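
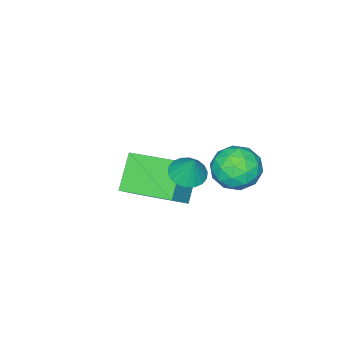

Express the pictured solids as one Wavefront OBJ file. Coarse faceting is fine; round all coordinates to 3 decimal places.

v 3.121 2.442 0.978
v 3.648 2.019 1.059
v 3.299 2.858 2.002
v 3.777 2.264 0.937
v 3.775 2.545 0.823
v 3.644 2.805 0.739
v 3.41 2.993 0.704
v 3.118 3.072 0.722
v 2.827 3.026 0.791
v 2.595 2.864 0.897
v 2.466 2.619 1.019
v 2.467 2.338 1.133
v 2.598 2.078 1.216
v 2.833 1.89 1.252
v 3.124 1.812 1.234
v 3.415 1.858 1.165
v 1.146 -1.641 -3.886
v 0.062 -2.076 -2.68
v 0.625 0.417 -3.613
v -0.459 -0.019 -2.406
v 2.239 -1.501 -2.854
v 1.155 -1.937 -1.647
v 1.718 0.556 -2.58
v 0.634 0.121 -1.374
v -0.064 2.564 -1.865
v 0.796 2.493 -1.362
v -0.796 1.667 -0.738
v 0.064 1.596 -0.235
v -0.412 2.472 -0.289
v 0.04 3.027 -0.986
v -0.04 1.133 -1.114
v 0.412 1.688 -1.811
v 0.811 1.609 -0.899
v 0.581 2.437 -0.389
v -0.581 1.723 -1.711
v -0.811 2.551 -1.201
v 0.43 2.608 -1.713
v -0.43 1.552 -0.387
v -0.71 2.068 -0.419
v -0.204 2.026 -0.124
v -0.014 2.921 -1.491
v 0.492 2.88 -1.196
v -0.218 2.867 -0.565
v -0.492 1.28 -0.904
v 0.014 1.239 -0.609
v 0.204 2.134 -1.976
v 0.71 2.092 -1.681
v 0.218 1.293 -1.535
v 0.945 2.046 -1.145
v 0.514 1.519 -0.482
v 0.453 1.247 -0.999
v 0.719 1.573 -1.408
v 0.81 2.533 -0.845
v 0.379 2.005 -0.182
v 0.1 2.52 -0.214
v 0.365 2.846 -0.624
v 0.818 2.013 -0.572
v -0.379 2.155 -1.918
v -0.81 1.627 -1.255
v -0.365 1.314 -1.476
v -0.1 1.64 -1.886
v -0.514 2.641 -1.618
v -0.945 2.114 -0.955
v -0.719 2.587 -0.692
v -0.453 2.913 -1.101
v -0.818 2.147 -1.528
f 2 1 4
f 2 4 3
f 4 1 5
f 4 5 3
f 5 1 6
f 5 6 3
f 6 1 7
f 6 7 3
f 7 1 8
f 7 8 3
f 8 1 9
f 8 9 3
f 9 1 10
f 9 10 3
f 10 1 11
f 10 11 3
f 11 1 12
f 11 12 3
f 12 1 13
f 12 13 3
f 13 1 14
f 13 14 3
f 14 1 15
f 14 15 3
f 15 1 16
f 15 16 3
f 16 1 2
f 16 2 3
f 18 20 17
f 21 18 17
f 17 20 19
f 19 21 17
f 18 24 20
f 22 18 21
f 22 24 18
f 20 24 19
f 23 21 19
f 19 24 23
f 23 22 21
f 24 22 23
f 25 62 41
f 62 36 65
f 41 65 30
f 62 65 41
f 25 41 37
f 41 30 42
f 37 42 26
f 41 42 37
f 25 37 46
f 37 26 47
f 46 47 32
f 37 47 46
f 25 46 58
f 46 32 61
f 58 61 35
f 46 61 58
f 25 58 62
f 58 35 66
f 62 66 36
f 58 66 62
f 26 42 53
f 42 30 56
f 53 56 34
f 42 56 53
f 30 65 43
f 65 36 64
f 43 64 29
f 65 64 43
f 36 66 63
f 66 35 59
f 63 59 27
f 66 59 63
f 35 61 60
f 61 32 48
f 60 48 31
f 61 48 60
f 32 47 52
f 47 26 49
f 52 49 33
f 47 49 52
f 28 54 40
f 54 34 55
f 40 55 29
f 54 55 40
f 28 40 38
f 40 29 39
f 38 39 27
f 40 39 38
f 28 38 45
f 38 27 44
f 45 44 31
f 38 44 45
f 28 45 50
f 45 31 51
f 50 51 33
f 45 51 50
f 28 50 54
f 50 33 57
f 54 57 34
f 50 57 54
f 29 55 43
f 55 34 56
f 43 56 30
f 55 56 43
f 27 39 63
f 39 29 64
f 63 64 36
f 39 64 63
f 31 44 60
f 44 27 59
f 60 59 35
f 44 59 60
f 33 51 52
f 51 31 48
f 52 48 32
f 51 48 52
f 34 57 53
f 57 33 49
f 53 49 26
f 57 49 53



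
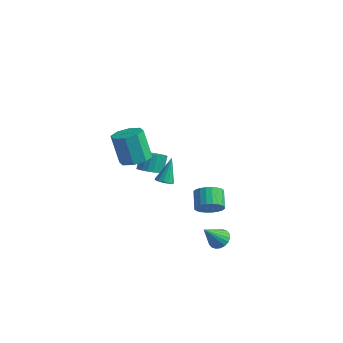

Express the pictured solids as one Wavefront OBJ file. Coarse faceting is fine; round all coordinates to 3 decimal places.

v 2.258 1.272 -2.563
v 2.94 1.735 -2.4
v 2.284 2.49 -1.794
v 1.602 2.028 -1.957
v 2.837 1.87 -2.68
v 2.18 2.625 -2.075
v 2.646 1.914 -2.943
v 1.989 2.669 -2.337
v 2.395 1.86 -3.147
v 1.738 2.615 -2.542
v 2.124 1.717 -3.263
v 1.467 2.472 -2.657
v 1.873 1.506 -3.272
v 1.216 2.261 -2.666
v 1.681 1.259 -3.173
v 1.024 2.015 -2.567
v 1.577 1.015 -2.981
v 0.92 1.77 -2.375
v 1.576 0.81 -2.726
v 0.92 1.565 -2.12
v 1.68 0.675 -2.445
v 1.023 1.43 -1.84
v 1.871 0.631 -2.183
v 1.214 1.386 -1.577
v 2.122 0.685 -1.978
v 1.465 1.44 -1.373
v 2.393 0.828 -1.863
v 1.736 1.583 -1.257
v 2.644 1.039 -1.854
v 1.987 1.794 -1.248
v 2.836 1.285 -1.953
v 2.179 2.041 -1.347
v 2.94 1.53 -2.145
v 2.283 2.285 -1.539
v 1.058 -1.123 0.562
v 1.31 -1.519 0.809
v 0.942 -0.337 1.938
v 1.521 -1.328 0.718
v 1.585 -1.073 0.577
v 1.482 -0.833 0.431
v 1.244 -0.686 0.327
v 0.947 -0.677 0.297
v 0.685 -0.811 0.351
v 0.542 -1.043 0.472
v 0.562 -1.301 0.621
v 0.74 -1.503 0.751
v 1.019 -1.584 0.821
v -0.704 -1.335 1.603
v -0.229 -2.075 1.84
v -0.921 -1.964 3.574
v -1.396 -1.225 3.337
v 0.126 -1.485 1.944
v -0.565 -1.374 3.678
v -0.005 -0.808 1.848
v -0.696 -0.697 3.582
v -0.545 -0.439 1.609
v -1.237 -0.329 3.343
v -1.179 -0.596 1.366
v -1.871 -0.485 3.1
v -1.535 -1.186 1.262
v -2.226 -1.075 2.996
v -1.404 -1.863 1.358
v -2.095 -1.752 3.092
v -0.863 -2.231 1.597
v -1.555 -2.121 3.331
v -3.477 3.107 -3.343
v -3.148 2.552 -2.905
v -3.374 3.198 -1.918
v -3.703 3.753 -2.357
v -2.895 2.744 -2.972
v -3.121 3.389 -1.986
v -2.743 2.998 -3.103
v -2.969 3.643 -2.117
v -2.717 3.272 -3.276
v -2.944 3.917 -2.29
v -2.823 3.516 -3.461
v -3.049 4.162 -2.474
v -3.042 3.691 -3.625
v -3.268 4.336 -2.639
v -3.336 3.764 -3.74
v -3.562 4.409 -2.754
v -3.655 3.724 -3.787
v -3.881 4.369 -2.801
v -3.942 3.577 -3.757
v -4.169 4.222 -2.771
v -4.15 3.349 -3.655
v -4.376 3.994 -2.669
v -4.24 3.079 -3.5
v -4.467 3.724 -2.514
v -4.199 2.815 -3.317
v -4.426 3.46 -2.331
v -4.033 2.6 -3.139
v -4.26 3.245 -2.153
v -3.771 2.474 -2.996
v -3.997 3.119 -2.01
v -3.458 2.457 -2.913
v -3.684 3.102 -1.927
v 3.959 -0.058 -3.403
v 4.535 0.124 -3.114
v 3.641 -1.002 -2.177
v 4.342 0.325 -3.009
v 4.073 0.451 -2.982
v 3.781 0.475 -3.038
v 3.525 0.395 -3.167
v 3.354 0.224 -3.342
v 3.303 -0.002 -3.53
v 3.382 -0.239 -3.692
v 3.575 -0.441 -3.797
v 3.844 -0.566 -3.824
v 4.136 -0.591 -3.768
v 4.393 -0.51 -3.639
v 4.563 -0.34 -3.464
v 4.614 -0.114 -3.276
f 2 1 5
f 2 5 3
f 3 5 6
f 3 6 4
f 5 1 7
f 5 7 6
f 6 7 8
f 6 8 4
f 7 1 9
f 7 9 8
f 8 9 10
f 8 10 4
f 9 1 11
f 9 11 10
f 10 11 12
f 10 12 4
f 11 1 13
f 11 13 12
f 12 13 14
f 12 14 4
f 13 1 15
f 13 15 14
f 14 15 16
f 14 16 4
f 15 1 17
f 15 17 16
f 16 17 18
f 16 18 4
f 17 1 19
f 17 19 18
f 18 19 20
f 18 20 4
f 19 1 21
f 19 21 20
f 20 21 22
f 20 22 4
f 21 1 23
f 21 23 22
f 22 23 24
f 22 24 4
f 23 1 25
f 23 25 24
f 24 25 26
f 24 26 4
f 25 1 27
f 25 27 26
f 26 27 28
f 26 28 4
f 27 1 29
f 27 29 28
f 28 29 30
f 28 30 4
f 29 1 31
f 29 31 30
f 30 31 32
f 30 32 4
f 31 1 33
f 31 33 32
f 32 33 34
f 32 34 4
f 33 1 2
f 33 2 34
f 34 2 3
f 34 3 4
f 36 35 38
f 36 38 37
f 38 35 39
f 38 39 37
f 39 35 40
f 39 40 37
f 40 35 41
f 40 41 37
f 41 35 42
f 41 42 37
f 42 35 43
f 42 43 37
f 43 35 44
f 43 44 37
f 44 35 45
f 44 45 37
f 45 35 46
f 45 46 37
f 46 35 47
f 46 47 37
f 47 35 36
f 47 36 37
f 49 48 52
f 49 52 50
f 50 52 53
f 50 53 51
f 52 48 54
f 52 54 53
f 53 54 55
f 53 55 51
f 54 48 56
f 54 56 55
f 55 56 57
f 55 57 51
f 56 48 58
f 56 58 57
f 57 58 59
f 57 59 51
f 58 48 60
f 58 60 59
f 59 60 61
f 59 61 51
f 60 48 62
f 60 62 61
f 61 62 63
f 61 63 51
f 62 48 64
f 62 64 63
f 63 64 65
f 63 65 51
f 64 48 49
f 64 49 65
f 65 49 50
f 65 50 51
f 67 66 70
f 67 70 68
f 68 70 71
f 68 71 69
f 70 66 72
f 70 72 71
f 71 72 73
f 71 73 69
f 72 66 74
f 72 74 73
f 73 74 75
f 73 75 69
f 74 66 76
f 74 76 75
f 75 76 77
f 75 77 69
f 76 66 78
f 76 78 77
f 77 78 79
f 77 79 69
f 78 66 80
f 78 80 79
f 79 80 81
f 79 81 69
f 80 66 82
f 80 82 81
f 81 82 83
f 81 83 69
f 82 66 84
f 82 84 83
f 83 84 85
f 83 85 69
f 84 66 86
f 84 86 85
f 85 86 87
f 85 87 69
f 86 66 88
f 86 88 87
f 87 88 89
f 87 89 69
f 88 66 90
f 88 90 89
f 89 90 91
f 89 91 69
f 90 66 92
f 90 92 91
f 91 92 93
f 91 93 69
f 92 66 94
f 92 94 93
f 93 94 95
f 93 95 69
f 94 66 96
f 94 96 95
f 95 96 97
f 95 97 69
f 96 66 67
f 96 67 97
f 97 67 68
f 97 68 69
f 99 98 101
f 99 101 100
f 101 98 102
f 101 102 100
f 102 98 103
f 102 103 100
f 103 98 104
f 103 104 100
f 104 98 105
f 104 105 100
f 105 98 106
f 105 106 100
f 106 98 107
f 106 107 100
f 107 98 108
f 107 108 100
f 108 98 109
f 108 109 100
f 109 98 110
f 109 110 100
f 110 98 111
f 110 111 100
f 111 98 112
f 111 112 100
f 112 98 113
f 112 113 100
f 113 98 99
f 113 99 100



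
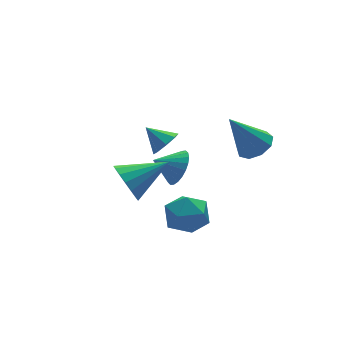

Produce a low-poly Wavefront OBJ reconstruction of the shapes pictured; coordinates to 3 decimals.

v -1.459 -0.998 0.261
v -1.089 -0.544 -0.512
v 0.399 -1.222 1.019
v -1.171 -0.201 -0.21
v -1.319 -0.04 0.199
v -1.499 -0.099 0.623
v -1.67 -0.364 0.964
v -1.793 -0.774 1.144
v -1.839 -1.236 1.121
v -1.799 -1.643 0.901
v -1.68 -1.902 0.535
v -1.511 -1.954 0.105
v -1.33 -1.787 -0.288
v -1.179 -1.44 -0.556
v -1.092 -0.991 -0.637
v 1.78 1.61 -0.336
v 2.01 1.239 0.25
v 1.26 2.41 0.376
v 2.377 1.626 0.083
v 2.395 2.003 -0.329
v 2.052 2.15 -0.745
v 1.549 1.981 -0.921
v 1.182 1.594 -0.754
v 1.165 1.217 -0.343
v 1.508 1.07 0.073
v 1.235 0.232 -3.729
v 1.835 0.314 -2.831
v 1.265 -1.514 -3.589
v 1.865 -1.432 -2.691
v 0.83 -1.114 -2.682
v 0.811 -0.034 -2.769
v 2.289 -1.166 -3.651
v 2.27 -0.086 -3.738
v 2.486 -0.55 -2.783
v 1.584 -0.517 -2.184
v 1.516 -0.683 -4.236
v 0.614 -0.65 -3.637
v 4.34 -1.263 0.588
v 5.058 -0.971 0.962
v 3.28 -0.937 2.372
v 4.768 -0.526 0.708
v 4.278 -0.426 0.399
v 3.817 -0.717 0.178
v 3.6 -1.264 0.149
v 3.73 -1.81 0.326
v 4.145 -2.1 0.625
v 4.652 -1.998 0.907
v 5.012 -1.552 1.04
v 2.628 2.101 -2.54
v 2.954 1.744 -1.734
v 1.652 2.519 -1.96
v 3.101 2.08 -1.728
v 3.176 2.419 -1.846
v 3.168 2.71 -2.069
v 3.078 2.908 -2.364
v 2.919 2.983 -2.686
v 2.716 2.925 -2.985
v 2.499 2.741 -3.217
v 2.302 2.459 -3.346
v 2.155 2.123 -3.352
v 2.08 1.784 -3.235
v 2.088 1.493 -3.011
v 2.179 1.295 -2.716
v 2.338 1.219 -2.395
v 2.541 1.278 -2.095
v 2.757 1.462 -1.863
f 2 1 4
f 2 4 3
f 4 1 5
f 4 5 3
f 5 1 6
f 5 6 3
f 6 1 7
f 6 7 3
f 7 1 8
f 7 8 3
f 8 1 9
f 8 9 3
f 9 1 10
f 9 10 3
f 10 1 11
f 10 11 3
f 11 1 12
f 11 12 3
f 12 1 13
f 12 13 3
f 13 1 14
f 13 14 3
f 14 1 15
f 14 15 3
f 15 1 2
f 15 2 3
f 17 16 19
f 17 19 18
f 19 16 20
f 19 20 18
f 20 16 21
f 20 21 18
f 21 16 22
f 21 22 18
f 22 16 23
f 22 23 18
f 23 16 24
f 23 24 18
f 24 16 25
f 24 25 18
f 25 16 17
f 25 17 18
f 26 37 31
f 26 31 27
f 26 27 33
f 26 33 36
f 26 36 37
f 27 31 35
f 31 37 30
f 37 36 28
f 36 33 32
f 33 27 34
f 29 35 30
f 29 30 28
f 29 28 32
f 29 32 34
f 29 34 35
f 30 35 31
f 28 30 37
f 32 28 36
f 34 32 33
f 35 34 27
f 39 38 41
f 39 41 40
f 41 38 42
f 41 42 40
f 42 38 43
f 42 43 40
f 43 38 44
f 43 44 40
f 44 38 45
f 44 45 40
f 45 38 46
f 45 46 40
f 46 38 47
f 46 47 40
f 47 38 48
f 47 48 40
f 48 38 39
f 48 39 40
f 50 49 52
f 50 52 51
f 52 49 53
f 52 53 51
f 53 49 54
f 53 54 51
f 54 49 55
f 54 55 51
f 55 49 56
f 55 56 51
f 56 49 57
f 56 57 51
f 57 49 58
f 57 58 51
f 58 49 59
f 58 59 51
f 59 49 60
f 59 60 51
f 60 49 61
f 60 61 51
f 61 49 62
f 61 62 51
f 62 49 63
f 62 63 51
f 63 49 64
f 63 64 51
f 64 49 65
f 64 65 51
f 65 49 66
f 65 66 51
f 66 49 50
f 66 50 51



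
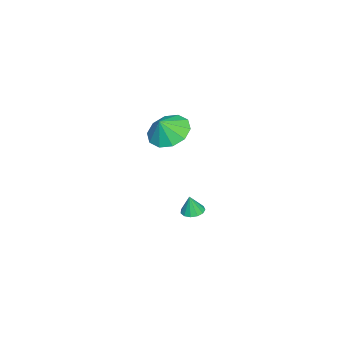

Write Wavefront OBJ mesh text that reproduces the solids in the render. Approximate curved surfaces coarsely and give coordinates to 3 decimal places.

v -2.368 -1.498 -3.942
v -2.062 -1.98 -4.043
v -2.232 -1.622 -2.938
v -1.847 -1.733 -4.041
v -1.799 -1.412 -4.009
v -1.931 -1.118 -3.954
v -2.202 -0.945 -3.896
v -2.526 -0.947 -3.852
v -2.799 -1.125 -3.837
v -2.936 -1.421 -3.855
v -2.893 -1.742 -3.9
v -2.683 -1.985 -3.959
v -2.373 -2.074 -4.012
v -0.177 -1.864 2.622
v 0.395 -2.553 2.074
v 0.337 -2.116 3.478
v 0.701 -1.981 2.059
v 0.672 -1.364 2.259
v 0.318 -0.938 2.597
v -0.225 -0.866 2.946
v -0.75 -1.174 3.17
v -1.056 -1.746 3.186
v -1.027 -2.363 2.986
v -0.673 -2.789 2.647
v -0.13 -2.862 2.299
f 2 1 4
f 2 4 3
f 4 1 5
f 4 5 3
f 5 1 6
f 5 6 3
f 6 1 7
f 6 7 3
f 7 1 8
f 7 8 3
f 8 1 9
f 8 9 3
f 9 1 10
f 9 10 3
f 10 1 11
f 10 11 3
f 11 1 12
f 11 12 3
f 12 1 13
f 12 13 3
f 13 1 2
f 13 2 3
f 15 14 17
f 15 17 16
f 17 14 18
f 17 18 16
f 18 14 19
f 18 19 16
f 19 14 20
f 19 20 16
f 20 14 21
f 20 21 16
f 21 14 22
f 21 22 16
f 22 14 23
f 22 23 16
f 23 14 24
f 23 24 16
f 24 14 25
f 24 25 16
f 25 14 15
f 25 15 16



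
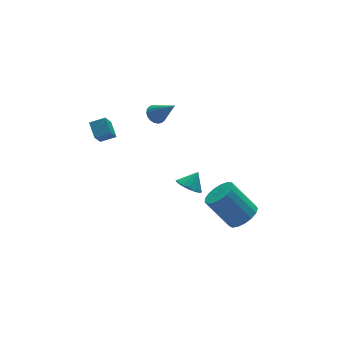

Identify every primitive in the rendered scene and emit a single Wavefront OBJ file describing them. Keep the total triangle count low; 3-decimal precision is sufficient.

v 0.931 0.821 2.641
v 1.502 1.081 2.579
v 1.549 -0.221 3.959
v 1.389 1.238 2.756
v 1.198 1.323 2.913
v 0.96 1.321 3.023
v 0.717 1.233 3.067
v 0.512 1.074 3.038
v 0.378 0.871 2.939
v 0.341 0.659 2.79
v 0.405 0.475 2.614
v 0.56 0.351 2.444
v 0.78 0.309 2.307
v 1.025 0.355 2.228
v 1.255 0.481 2.221
v 1.428 0.667 2.286
v 1.515 0.879 2.413
v -2.702 0.823 2.043
v -1.869 0.551 2.355
v -2.609 1.721 2.579
v -1.776 1.449 2.891
v -2.144 1.371 1.029
v -1.311 1.099 1.341
v -2.051 2.269 1.565
v -1.218 1.997 1.877
v 4.299 -3.114 -4.464
v 4.753 -3.72 -3.826
v 3.755 -2.712 -2.158
v 3.301 -2.106 -2.796
v 5.052 -3.355 -3.868
v 4.054 -2.347 -2.2
v 5.179 -2.935 -4.047
v 4.18 -1.926 -2.378
v 5.104 -2.555 -4.321
v 4.105 -1.547 -2.652
v 4.844 -2.304 -4.627
v 3.846 -1.296 -2.959
v 4.46 -2.238 -4.897
v 3.462 -1.23 -3.229
v 4.039 -2.373 -5.067
v 3.041 -1.365 -3.399
v 3.678 -2.678 -5.1
v 2.679 -1.67 -3.431
v 3.458 -3.082 -4.986
v 2.46 -2.074 -3.318
v 3.432 -3.494 -4.753
v 2.434 -2.486 -3.085
v 3.604 -3.819 -4.454
v 2.606 -2.811 -2.786
v 3.935 -3.982 -4.157
v 2.937 -2.974 -2.489
v 4.35 -3.946 -3.931
v 3.352 -2.938 -2.262
v 0.745 -3.527 0.08
v 1.28 -3.26 -0.421
v 1.395 -3.333 0.88
v 1.06 -2.937 -0.32
v 0.756 -2.772 -0.113
v 0.448 -2.809 0.146
v 0.22 -3.039 0.387
v 0.133 -3.4 0.546
v 0.209 -3.795 0.58
v 0.429 -4.118 0.48
v 0.734 -4.283 0.272
v 1.041 -4.246 0.013
v 1.269 -4.016 -0.228
v 1.357 -3.655 -0.387
f 2 1 4
f 2 4 3
f 4 1 5
f 4 5 3
f 5 1 6
f 5 6 3
f 6 1 7
f 6 7 3
f 7 1 8
f 7 8 3
f 8 1 9
f 8 9 3
f 9 1 10
f 9 10 3
f 10 1 11
f 10 11 3
f 11 1 12
f 11 12 3
f 12 1 13
f 12 13 3
f 13 1 14
f 13 14 3
f 14 1 15
f 14 15 3
f 15 1 16
f 15 16 3
f 16 1 17
f 16 17 3
f 17 1 2
f 17 2 3
f 19 21 18
f 22 19 18
f 18 21 20
f 20 22 18
f 19 25 21
f 23 19 22
f 23 25 19
f 21 25 20
f 24 22 20
f 20 25 24
f 24 23 22
f 25 23 24
f 27 26 30
f 27 30 28
f 28 30 31
f 28 31 29
f 30 26 32
f 30 32 31
f 31 32 33
f 31 33 29
f 32 26 34
f 32 34 33
f 33 34 35
f 33 35 29
f 34 26 36
f 34 36 35
f 35 36 37
f 35 37 29
f 36 26 38
f 36 38 37
f 37 38 39
f 37 39 29
f 38 26 40
f 38 40 39
f 39 40 41
f 39 41 29
f 40 26 42
f 40 42 41
f 41 42 43
f 41 43 29
f 42 26 44
f 42 44 43
f 43 44 45
f 43 45 29
f 44 26 46
f 44 46 45
f 45 46 47
f 45 47 29
f 46 26 48
f 46 48 47
f 47 48 49
f 47 49 29
f 48 26 50
f 48 50 49
f 49 50 51
f 49 51 29
f 50 26 52
f 50 52 51
f 51 52 53
f 51 53 29
f 52 26 27
f 52 27 53
f 53 27 28
f 53 28 29
f 55 54 57
f 55 57 56
f 57 54 58
f 57 58 56
f 58 54 59
f 58 59 56
f 59 54 60
f 59 60 56
f 60 54 61
f 60 61 56
f 61 54 62
f 61 62 56
f 62 54 63
f 62 63 56
f 63 54 64
f 63 64 56
f 64 54 65
f 64 65 56
f 65 54 66
f 65 66 56
f 66 54 67
f 66 67 56
f 67 54 55
f 67 55 56



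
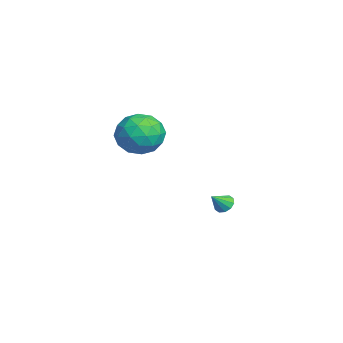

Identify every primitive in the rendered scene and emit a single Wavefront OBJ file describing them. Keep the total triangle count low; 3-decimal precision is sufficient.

v -1.218 3.458 -3.08
v -0.727 3.45 -3.389
v -0.762 2.782 -2.34
v -0.706 3.721 -3.154
v -0.881 3.891 -2.892
v -1.184 3.895 -2.701
v -1.5 3.733 -2.654
v -1.708 3.465 -2.771
v -1.729 3.194 -3.005
v -1.555 3.024 -3.268
v -1.251 3.02 -3.459
v -0.935 3.183 -3.505
v 1.818 0.238 3.588
v 2.909 -0.289 3.854
v 1.411 -1.251 2.306
v 2.502 -1.778 2.572
v 1.602 -1.751 3.425
v 1.854 -0.83 4.218
v 2.466 -0.71 1.942
v 2.718 0.211 2.735
v 3.31 -0.875 2.837
v 2.776 -1.518 3.753
v 1.544 -0.022 2.407
v 1.01 -0.665 3.323
v 2.399 0.106 3.834
v 1.921 -1.646 2.326
v 1.392 -1.629 2.828
v 2.033 -1.939 2.984
v 1.779 -0.213 4.048
v 2.42 -0.522 4.204
v 1.652 -1.382 3.952
v 1.9 -1.018 1.956
v 2.541 -1.327 2.112
v 2.287 0.399 3.176
v 2.928 0.089 3.332
v 2.668 -0.158 2.208
v 3.276 -0.549 3.392
v 3.037 -1.424 2.638
v 3.016 -0.796 2.268
v 3.164 -0.255 2.734
v 2.962 -0.927 3.931
v 2.723 -1.802 3.177
v 2.194 -1.786 3.679
v 2.342 -1.245 4.145
v 3.198 -1.271 3.333
v 1.597 0.262 2.983
v 1.358 -0.613 2.229
v 1.978 -0.295 2.015
v 2.126 0.246 2.481
v 1.283 -0.116 3.522
v 1.044 -0.991 2.768
v 1.156 -1.285 3.426
v 1.304 -0.744 3.892
v 1.122 -0.269 2.827
f 2 1 4
f 2 4 3
f 4 1 5
f 4 5 3
f 5 1 6
f 5 6 3
f 6 1 7
f 6 7 3
f 7 1 8
f 7 8 3
f 8 1 9
f 8 9 3
f 9 1 10
f 9 10 3
f 10 1 11
f 10 11 3
f 11 1 12
f 11 12 3
f 12 1 2
f 12 2 3
f 13 50 29
f 50 24 53
f 29 53 18
f 50 53 29
f 13 29 25
f 29 18 30
f 25 30 14
f 29 30 25
f 13 25 34
f 25 14 35
f 34 35 20
f 25 35 34
f 13 34 46
f 34 20 49
f 46 49 23
f 34 49 46
f 13 46 50
f 46 23 54
f 50 54 24
f 46 54 50
f 14 30 41
f 30 18 44
f 41 44 22
f 30 44 41
f 18 53 31
f 53 24 52
f 31 52 17
f 53 52 31
f 24 54 51
f 54 23 47
f 51 47 15
f 54 47 51
f 23 49 48
f 49 20 36
f 48 36 19
f 49 36 48
f 20 35 40
f 35 14 37
f 40 37 21
f 35 37 40
f 16 42 28
f 42 22 43
f 28 43 17
f 42 43 28
f 16 28 26
f 28 17 27
f 26 27 15
f 28 27 26
f 16 26 33
f 26 15 32
f 33 32 19
f 26 32 33
f 16 33 38
f 33 19 39
f 38 39 21
f 33 39 38
f 16 38 42
f 38 21 45
f 42 45 22
f 38 45 42
f 17 43 31
f 43 22 44
f 31 44 18
f 43 44 31
f 15 27 51
f 27 17 52
f 51 52 24
f 27 52 51
f 19 32 48
f 32 15 47
f 48 47 23
f 32 47 48
f 21 39 40
f 39 19 36
f 40 36 20
f 39 36 40
f 22 45 41
f 45 21 37
f 41 37 14
f 45 37 41



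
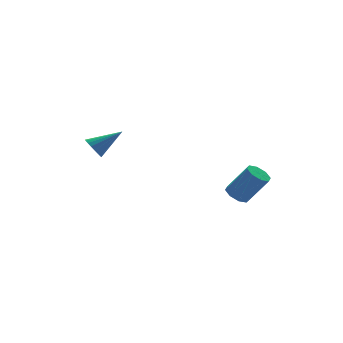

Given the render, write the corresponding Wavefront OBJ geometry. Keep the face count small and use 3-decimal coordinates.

v 2.029 -2.259 -2.369
v 2.604 -1.938 -2.541
v 3.405 -2.581 -1.063
v 2.831 -2.901 -0.891
v 2.293 -1.644 -2.245
v 3.094 -2.287 -0.767
v 1.827 -1.71 -2.021
v 2.629 -2.353 -0.543
v 1.48 -2.098 -2.001
v 2.282 -2.74 -0.523
v 1.455 -2.579 -2.197
v 2.256 -3.222 -0.719
v 1.766 -2.873 -2.493
v 2.567 -3.516 -1.015
v 2.231 -2.807 -2.717
v 3.033 -3.45 -1.239
v 2.578 -2.42 -2.737
v 3.38 -3.062 -1.259
v -2.463 3.833 -0.722
v -2.119 3.715 -1.285
v -1.017 3.547 0.222
v -2.086 4.009 -1.247
v -2.127 4.268 -1.105
v -2.235 4.441 -0.887
v -2.388 4.493 -0.637
v -2.556 4.414 -0.403
v -2.706 4.221 -0.233
v -2.807 3.95 -0.159
v -2.84 3.656 -0.197
v -2.799 3.397 -0.339
v -2.691 3.224 -0.557
v -2.537 3.172 -0.807
v -2.37 3.251 -1.041
v -2.22 3.444 -1.211
f 2 1 5
f 2 5 3
f 3 5 6
f 3 6 4
f 5 1 7
f 5 7 6
f 6 7 8
f 6 8 4
f 7 1 9
f 7 9 8
f 8 9 10
f 8 10 4
f 9 1 11
f 9 11 10
f 10 11 12
f 10 12 4
f 11 1 13
f 11 13 12
f 12 13 14
f 12 14 4
f 13 1 15
f 13 15 14
f 14 15 16
f 14 16 4
f 15 1 17
f 15 17 16
f 16 17 18
f 16 18 4
f 17 1 2
f 17 2 18
f 18 2 3
f 18 3 4
f 20 19 22
f 20 22 21
f 22 19 23
f 22 23 21
f 23 19 24
f 23 24 21
f 24 19 25
f 24 25 21
f 25 19 26
f 25 26 21
f 26 19 27
f 26 27 21
f 27 19 28
f 27 28 21
f 28 19 29
f 28 29 21
f 29 19 30
f 29 30 21
f 30 19 31
f 30 31 21
f 31 19 32
f 31 32 21
f 32 19 33
f 32 33 21
f 33 19 34
f 33 34 21
f 34 19 20
f 34 20 21



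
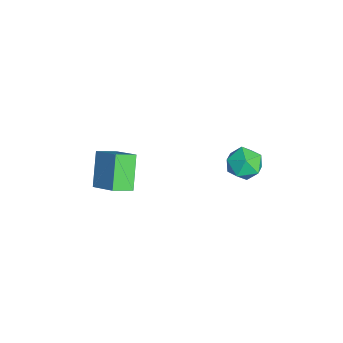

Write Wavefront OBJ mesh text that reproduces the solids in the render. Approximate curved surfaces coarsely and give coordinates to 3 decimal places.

v -4.879 -3.789 3.149
v -3.76 -2.971 4.025
v -5.196 -2.848 2.676
v -4.077 -2.03 3.552
v -3.623 -4.05 1.788
v -2.504 -3.232 2.664
v -3.94 -3.109 1.315
v -2.821 -2.291 2.191
v -2.387 2.728 2.928
v -2.031 2.228 3.662
v -3.629 3.092 3.778
v -3.273 2.592 4.512
v -2.852 3.407 4.24
v -2.084 3.182 3.714
v -3.576 2.138 3.726
v -2.808 1.913 3.2
v -2.766 1.863 4.155
v -2.318 2.647 4.473
v -3.342 2.673 2.967
v -2.894 3.457 3.285
f 2 4 1
f 5 2 1
f 1 4 3
f 3 5 1
f 2 8 4
f 6 2 5
f 6 8 2
f 4 8 3
f 7 5 3
f 3 8 7
f 7 6 5
f 8 6 7
f 9 20 14
f 9 14 10
f 9 10 16
f 9 16 19
f 9 19 20
f 10 14 18
f 14 20 13
f 20 19 11
f 19 16 15
f 16 10 17
f 12 18 13
f 12 13 11
f 12 11 15
f 12 15 17
f 12 17 18
f 13 18 14
f 11 13 20
f 15 11 19
f 17 15 16
f 18 17 10



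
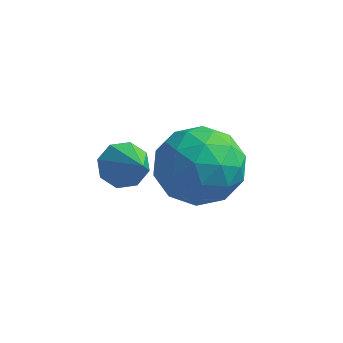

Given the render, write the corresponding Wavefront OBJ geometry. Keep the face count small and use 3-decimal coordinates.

v -0.271 -1.759 -1.021
v 0.116 -1.914 -1.506
v 0.531 -2.581 -0.119
v 0.264 -1.511 -1.27
v 0.098 -1.253 -0.888
v -0.284 -1.292 -0.584
v -0.658 -1.604 -0.536
v -0.806 -2.007 -0.772
v -0.64 -2.265 -1.154
v -0.258 -2.226 -1.458
v 0.717 1 -3.143
v 1.5 1.144 -2.261
v 0.24 -0.724 -2.439
v 1.023 -0.58 -1.557
v 0.041 0.086 -1.593
v 0.335 1.152 -2.028
v 1.405 -0.732 -2.672
v 1.699 0.334 -3.107
v 1.925 0.073 -1.97
v 1.082 0.579 -1.303
v 0.658 -0.159 -3.397
v -0.185 0.347 -2.73
v 1.15 1.223 -2.764
v 0.59 -0.803 -1.936
v 0.012 -0.412 -1.957
v 0.473 -0.327 -1.439
v 0.465 1.228 -2.627
v 0.926 1.312 -2.109
v 0.068 0.691 -1.715
v 0.814 -0.892 -2.591
v 1.275 -0.808 -2.073
v 1.267 0.747 -3.261
v 1.728 0.832 -2.743
v 1.672 -0.271 -2.985
v 1.861 0.678 -2.075
v 1.581 -0.335 -1.661
v 1.805 -0.424 -2.316
v 1.978 0.202 -2.572
v 1.365 0.976 -1.683
v 1.085 -0.038 -1.269
v 0.507 0.354 -1.29
v 0.68 0.98 -1.545
v 1.615 0.346 -1.512
v 0.655 0.458 -3.431
v 0.375 -0.556 -3.017
v 1.06 -0.56 -3.155
v 1.233 0.066 -3.41
v 0.159 0.755 -3.039
v -0.121 -0.258 -2.625
v -0.238 0.218 -2.128
v -0.065 0.844 -2.384
v 0.125 0.074 -3.188
f 2 1 4
f 2 4 3
f 4 1 5
f 4 5 3
f 5 1 6
f 5 6 3
f 6 1 7
f 6 7 3
f 7 1 8
f 7 8 3
f 8 1 9
f 8 9 3
f 9 1 10
f 9 10 3
f 10 1 2
f 10 2 3
f 11 48 27
f 48 22 51
f 27 51 16
f 48 51 27
f 11 27 23
f 27 16 28
f 23 28 12
f 27 28 23
f 11 23 32
f 23 12 33
f 32 33 18
f 23 33 32
f 11 32 44
f 32 18 47
f 44 47 21
f 32 47 44
f 11 44 48
f 44 21 52
f 48 52 22
f 44 52 48
f 12 28 39
f 28 16 42
f 39 42 20
f 28 42 39
f 16 51 29
f 51 22 50
f 29 50 15
f 51 50 29
f 22 52 49
f 52 21 45
f 49 45 13
f 52 45 49
f 21 47 46
f 47 18 34
f 46 34 17
f 47 34 46
f 18 33 38
f 33 12 35
f 38 35 19
f 33 35 38
f 14 40 26
f 40 20 41
f 26 41 15
f 40 41 26
f 14 26 24
f 26 15 25
f 24 25 13
f 26 25 24
f 14 24 31
f 24 13 30
f 31 30 17
f 24 30 31
f 14 31 36
f 31 17 37
f 36 37 19
f 31 37 36
f 14 36 40
f 36 19 43
f 40 43 20
f 36 43 40
f 15 41 29
f 41 20 42
f 29 42 16
f 41 42 29
f 13 25 49
f 25 15 50
f 49 50 22
f 25 50 49
f 17 30 46
f 30 13 45
f 46 45 21
f 30 45 46
f 19 37 38
f 37 17 34
f 38 34 18
f 37 34 38
f 20 43 39
f 43 19 35
f 39 35 12
f 43 35 39



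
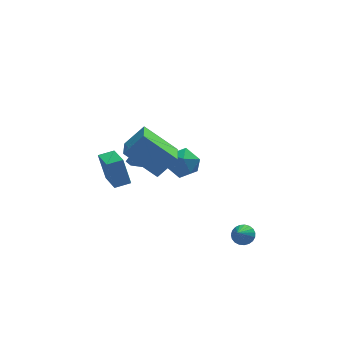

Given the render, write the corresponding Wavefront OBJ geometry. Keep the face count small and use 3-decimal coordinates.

v -2.183 0.626 0.894
v -1.321 0.511 0.901
v -2.157 0.914 2.326
v -1.493 1.142 0.778
v -2.069 1.471 0.722
v -2.712 1.305 0.768
v -3.046 0.742 0.887
v -2.874 0.11 1.011
v -2.298 -0.219 1.066
v -1.655 -0.053 1.021
v -3.525 -2.65 3.846
v -2.536 -2.476 4.878
v -3.268 -0.829 3.293
v -2.279 -0.656 4.325
v -1.981 -3.284 2.475
v -0.992 -3.111 3.507
v -1.724 -1.464 1.922
v -0.735 -1.29 2.954
v -0.273 0.382 0.46
v 0.388 -0.342 0.586
v -1.048 -0.098 1.774
v -0.387 -0.822 1.9
v -0.119 0.12 2.03
v 0.36 0.417 1.218
v -1.02 -0.857 1.142
v -0.541 -0.56 0.33
v -0.074 -1.108 1.007
v 0.483 -0.504 1.556
v -1.143 0.064 0.804
v -0.586 0.668 1.353
v 2.382 -2.319 -2.965
v 2.957 -2.45 -2.775
v 1.958 -3.061 -2.195
v 2.893 -2.254 -2.621
v 2.741 -2.069 -2.526
v 2.526 -1.927 -2.508
v 2.287 -1.853 -2.568
v 2.064 -1.859 -2.697
v 1.896 -1.946 -2.873
v 1.812 -2.096 -3.064
v 1.826 -2.286 -3.238
v 1.937 -2.481 -3.366
v 2.124 -2.648 -3.423
v 2.356 -2.759 -3.402
v 2.593 -2.793 -3.305
v 2.793 -2.746 -3.149
v 2.922 -2.624 -2.962
v -3.591 1.146 -1.345
v -3.936 1.482 0.202
v -3.863 2.841 -1.775
v -4.208 3.178 -0.228
v -2.732 1.322 -1.192
v -3.077 1.659 0.355
v -3.004 3.018 -1.622
v -3.349 3.354 -0.075
f 2 1 4
f 2 4 3
f 4 1 5
f 4 5 3
f 5 1 6
f 5 6 3
f 6 1 7
f 6 7 3
f 7 1 8
f 7 8 3
f 8 1 9
f 8 9 3
f 9 1 10
f 9 10 3
f 10 1 2
f 10 2 3
f 12 14 11
f 15 12 11
f 11 14 13
f 13 15 11
f 12 18 14
f 16 12 15
f 16 18 12
f 14 18 13
f 17 15 13
f 13 18 17
f 17 16 15
f 18 16 17
f 19 30 24
f 19 24 20
f 19 20 26
f 19 26 29
f 19 29 30
f 20 24 28
f 24 30 23
f 30 29 21
f 29 26 25
f 26 20 27
f 22 28 23
f 22 23 21
f 22 21 25
f 22 25 27
f 22 27 28
f 23 28 24
f 21 23 30
f 25 21 29
f 27 25 26
f 28 27 20
f 32 31 34
f 32 34 33
f 34 31 35
f 34 35 33
f 35 31 36
f 35 36 33
f 36 31 37
f 36 37 33
f 37 31 38
f 37 38 33
f 38 31 39
f 38 39 33
f 39 31 40
f 39 40 33
f 40 31 41
f 40 41 33
f 41 31 42
f 41 42 33
f 42 31 43
f 42 43 33
f 43 31 44
f 43 44 33
f 44 31 45
f 44 45 33
f 45 31 46
f 45 46 33
f 46 31 47
f 46 47 33
f 47 31 32
f 47 32 33
f 49 51 48
f 52 49 48
f 48 51 50
f 50 52 48
f 49 55 51
f 53 49 52
f 53 55 49
f 51 55 50
f 54 52 50
f 50 55 54
f 54 53 52
f 55 53 54



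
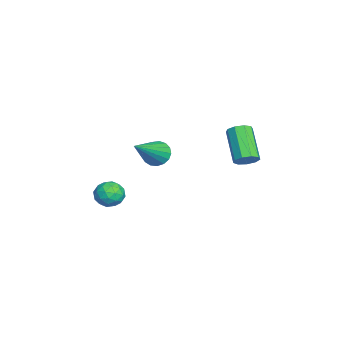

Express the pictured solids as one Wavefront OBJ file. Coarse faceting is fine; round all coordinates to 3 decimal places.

v 2.361 -2.589 -1.747
v 2.688 -3.073 -1.414
v 1.432 -3.147 -1.646
v 1.759 -3.631 -1.313
v 1.671 -3.028 -1.028
v 2.246 -2.683 -1.091
v 1.874 -3.537 -1.969
v 2.449 -3.192 -2.032
v 2.388 -3.659 -1.552
v 2.262 -3.345 -0.97
v 1.858 -2.875 -2.09
v 1.732 -2.561 -1.508
v 2.606 -2.782 -1.589
v 1.514 -3.438 -1.471
v 1.462 -3.083 -1.303
v 1.655 -3.368 -1.108
v 2.346 -2.553 -1.399
v 2.539 -2.838 -1.204
v 1.941 -2.811 -0.977
v 1.581 -3.382 -1.856
v 1.774 -3.667 -1.661
v 2.465 -2.852 -1.952
v 2.658 -3.137 -1.757
v 2.179 -3.409 -2.083
v 2.622 -3.411 -1.475
v 2.076 -3.739 -1.415
v 2.143 -3.684 -1.801
v 2.481 -3.481 -1.838
v 2.548 -3.227 -1.133
v 2.002 -3.555 -1.073
v 1.95 -3.2 -0.906
v 2.288 -2.997 -0.943
v 2.371 -3.571 -1.214
v 2.118 -2.665 -1.987
v 1.572 -2.993 -1.927
v 1.832 -3.223 -2.117
v 2.17 -3.02 -2.154
v 2.044 -2.481 -1.645
v 1.498 -2.809 -1.585
v 1.639 -2.739 -1.222
v 1.977 -2.536 -1.259
v 1.749 -2.649 -1.846
v 1.504 -1.282 0.508
v 1.791 -1.509 -0.005
v 2.976 -2.058 1.672
v 1.909 -1.234 0.028
v 1.936 -0.97 0.171
v 1.863 -0.777 0.391
v 1.708 -0.7 0.638
v 1.507 -0.757 0.855
v 1.305 -0.933 0.993
v 1.148 -1.19 1.02
v 1.074 -1.468 0.929
v 1.098 -1.703 0.742
v 1.215 -1.842 0.501
v 1.398 -1.852 0.262
v 1.606 -1.733 0.079
v 2.941 2.259 0.982
v 3.25 2.436 1.374
v 2.068 2.118 2.45
v 1.759 1.941 2.058
v 3.054 2.709 1.239
v 1.872 2.391 2.315
v 2.804 2.771 0.983
v 1.622 2.453 2.059
v 2.619 2.594 0.727
v 1.437 2.275 1.803
v 2.584 2.26 0.59
v 1.402 1.941 1.666
v 2.716 1.926 0.637
v 1.534 1.607 1.713
v 2.954 1.747 0.845
v 1.772 1.429 1.921
v 3.185 1.809 1.117
v 2.003 1.49 2.193
v 3.302 2.081 1.326
v 2.12 1.762 2.402
f 1 38 17
f 38 12 41
f 17 41 6
f 38 41 17
f 1 17 13
f 17 6 18
f 13 18 2
f 17 18 13
f 1 13 22
f 13 2 23
f 22 23 8
f 13 23 22
f 1 22 34
f 22 8 37
f 34 37 11
f 22 37 34
f 1 34 38
f 34 11 42
f 38 42 12
f 34 42 38
f 2 18 29
f 18 6 32
f 29 32 10
f 18 32 29
f 6 41 19
f 41 12 40
f 19 40 5
f 41 40 19
f 12 42 39
f 42 11 35
f 39 35 3
f 42 35 39
f 11 37 36
f 37 8 24
f 36 24 7
f 37 24 36
f 8 23 28
f 23 2 25
f 28 25 9
f 23 25 28
f 4 30 16
f 30 10 31
f 16 31 5
f 30 31 16
f 4 16 14
f 16 5 15
f 14 15 3
f 16 15 14
f 4 14 21
f 14 3 20
f 21 20 7
f 14 20 21
f 4 21 26
f 21 7 27
f 26 27 9
f 21 27 26
f 4 26 30
f 26 9 33
f 30 33 10
f 26 33 30
f 5 31 19
f 31 10 32
f 19 32 6
f 31 32 19
f 3 15 39
f 15 5 40
f 39 40 12
f 15 40 39
f 7 20 36
f 20 3 35
f 36 35 11
f 20 35 36
f 9 27 28
f 27 7 24
f 28 24 8
f 27 24 28
f 10 33 29
f 33 9 25
f 29 25 2
f 33 25 29
f 44 43 46
f 44 46 45
f 46 43 47
f 46 47 45
f 47 43 48
f 47 48 45
f 48 43 49
f 48 49 45
f 49 43 50
f 49 50 45
f 50 43 51
f 50 51 45
f 51 43 52
f 51 52 45
f 52 43 53
f 52 53 45
f 53 43 54
f 53 54 45
f 54 43 55
f 54 55 45
f 55 43 56
f 55 56 45
f 56 43 57
f 56 57 45
f 57 43 44
f 57 44 45
f 59 58 62
f 59 62 60
f 60 62 63
f 60 63 61
f 62 58 64
f 62 64 63
f 63 64 65
f 63 65 61
f 64 58 66
f 64 66 65
f 65 66 67
f 65 67 61
f 66 58 68
f 66 68 67
f 67 68 69
f 67 69 61
f 68 58 70
f 68 70 69
f 69 70 71
f 69 71 61
f 70 58 72
f 70 72 71
f 71 72 73
f 71 73 61
f 72 58 74
f 72 74 73
f 73 74 75
f 73 75 61
f 74 58 76
f 74 76 75
f 75 76 77
f 75 77 61
f 76 58 59
f 76 59 77
f 77 59 60
f 77 60 61



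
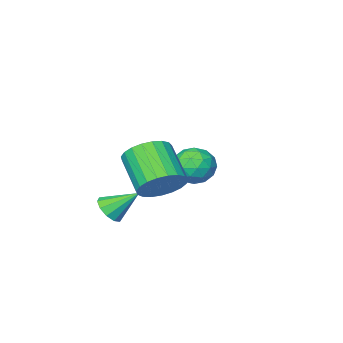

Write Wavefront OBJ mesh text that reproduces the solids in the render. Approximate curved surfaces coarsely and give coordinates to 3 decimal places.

v -2.862 0.015 0.535
v -2.286 -0.049 -0.226
v -3.574 -1.291 0.106
v -2.998 -1.355 -0.655
v -2.645 -1.486 0.224
v -2.205 -0.679 0.49
v -3.655 -0.661 -0.61
v -3.215 0.146 -0.344
v -2.776 -0.467 -0.934
v -2.152 -0.977 -0.418
v -3.708 -0.363 0.298
v -3.084 -0.873 0.814
v -2.511 0.098 0.192
v -3.349 -1.438 -0.312
v -3.141 -1.515 0.205
v -2.803 -1.552 -0.243
v -2.464 -0.273 0.613
v -2.125 -0.31 0.165
v -2.336 -1.155 0.43
v -3.735 -1.03 -0.285
v -3.396 -1.067 -0.733
v -3.057 0.212 0.123
v -2.719 0.175 -0.325
v -3.524 -0.185 -0.55
v -2.461 -0.186 -0.671
v -2.88 -0.953 -0.923
v -3.266 -0.545 -0.897
v -3.007 -0.071 -0.741
v -2.094 -0.485 -0.368
v -2.513 -1.253 -0.62
v -2.305 -1.33 -0.103
v -2.046 -0.856 0.053
v -2.382 -0.731 -0.784
v -3.347 -0.087 0.5
v -3.766 -0.855 0.248
v -3.814 -0.484 -0.173
v -3.555 -0.01 -0.017
v -2.98 -0.387 0.803
v -3.399 -1.154 0.551
v -2.853 -1.269 0.621
v -2.594 -0.795 0.777
v -3.478 -0.609 0.664
v 1.481 3.385 1.612
v 2.279 3.595 2.12
v 1.958 2.166 3.217
v 1.159 1.955 2.708
v 1.997 3.808 2.315
v 1.676 2.379 3.412
v 1.626 3.948 2.388
v 1.305 2.518 3.485
v 1.23 3.99 2.327
v 0.908 2.561 3.424
v 0.877 3.927 2.142
v 0.555 2.498 3.239
v 0.628 3.771 1.865
v 0.307 2.342 2.962
v 0.527 3.548 1.545
v 0.205 2.119 2.642
v 0.591 3.297 1.236
v 0.269 1.867 2.333
v 0.808 3.06 0.992
v 0.487 1.631 2.089
v 1.142 2.88 0.855
v 0.821 1.451 1.952
v 1.535 2.787 0.849
v 1.213 1.358 1.946
v 1.918 2.798 0.975
v 1.597 1.369 2.072
v 2.225 2.91 1.211
v 1.904 1.48 2.308
v 2.404 3.104 1.516
v 2.083 1.674 2.613
v 2.423 3.346 1.838
v 2.102 1.917 2.934
v 1.838 0.527 -0.611
v 2.313 1.026 -0.596
v 1.022 1.273 0.311
v 2.039 1.115 -0.91
v 1.688 0.979 -1.11
v 1.394 0.671 -1.12
v 1.269 0.307 -0.935
v 1.362 0.027 -0.627
v 1.636 -0.062 -0.313
v 1.987 0.074 -0.113
v 2.281 0.383 -0.103
v 2.406 0.746 -0.287
f 1 38 17
f 38 12 41
f 17 41 6
f 38 41 17
f 1 17 13
f 17 6 18
f 13 18 2
f 17 18 13
f 1 13 22
f 13 2 23
f 22 23 8
f 13 23 22
f 1 22 34
f 22 8 37
f 34 37 11
f 22 37 34
f 1 34 38
f 34 11 42
f 38 42 12
f 34 42 38
f 2 18 29
f 18 6 32
f 29 32 10
f 18 32 29
f 6 41 19
f 41 12 40
f 19 40 5
f 41 40 19
f 12 42 39
f 42 11 35
f 39 35 3
f 42 35 39
f 11 37 36
f 37 8 24
f 36 24 7
f 37 24 36
f 8 23 28
f 23 2 25
f 28 25 9
f 23 25 28
f 4 30 16
f 30 10 31
f 16 31 5
f 30 31 16
f 4 16 14
f 16 5 15
f 14 15 3
f 16 15 14
f 4 14 21
f 14 3 20
f 21 20 7
f 14 20 21
f 4 21 26
f 21 7 27
f 26 27 9
f 21 27 26
f 4 26 30
f 26 9 33
f 30 33 10
f 26 33 30
f 5 31 19
f 31 10 32
f 19 32 6
f 31 32 19
f 3 15 39
f 15 5 40
f 39 40 12
f 15 40 39
f 7 20 36
f 20 3 35
f 36 35 11
f 20 35 36
f 9 27 28
f 27 7 24
f 28 24 8
f 27 24 28
f 10 33 29
f 33 9 25
f 29 25 2
f 33 25 29
f 44 43 47
f 44 47 45
f 45 47 48
f 45 48 46
f 47 43 49
f 47 49 48
f 48 49 50
f 48 50 46
f 49 43 51
f 49 51 50
f 50 51 52
f 50 52 46
f 51 43 53
f 51 53 52
f 52 53 54
f 52 54 46
f 53 43 55
f 53 55 54
f 54 55 56
f 54 56 46
f 55 43 57
f 55 57 56
f 56 57 58
f 56 58 46
f 57 43 59
f 57 59 58
f 58 59 60
f 58 60 46
f 59 43 61
f 59 61 60
f 60 61 62
f 60 62 46
f 61 43 63
f 61 63 62
f 62 63 64
f 62 64 46
f 63 43 65
f 63 65 64
f 64 65 66
f 64 66 46
f 65 43 67
f 65 67 66
f 66 67 68
f 66 68 46
f 67 43 69
f 67 69 68
f 68 69 70
f 68 70 46
f 69 43 71
f 69 71 70
f 70 71 72
f 70 72 46
f 71 43 73
f 71 73 72
f 72 73 74
f 72 74 46
f 73 43 44
f 73 44 74
f 74 44 45
f 74 45 46
f 76 75 78
f 76 78 77
f 78 75 79
f 78 79 77
f 79 75 80
f 79 80 77
f 80 75 81
f 80 81 77
f 81 75 82
f 81 82 77
f 82 75 83
f 82 83 77
f 83 75 84
f 83 84 77
f 84 75 85
f 84 85 77
f 85 75 86
f 85 86 77
f 86 75 76
f 86 76 77



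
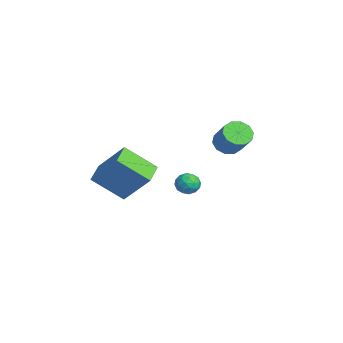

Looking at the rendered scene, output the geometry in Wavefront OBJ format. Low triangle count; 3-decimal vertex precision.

v -1.359 -3.823 -3.343
v -1.767 -5.346 -2.064
v -2.515 -3.261 -3.042
v -2.923 -4.784 -1.764
v -0.397 -2.716 -1.716
v -0.805 -4.239 -0.438
v -1.553 -2.154 -1.416
v -1.961 -3.677 -0.137
v -2.817 1.526 -0.671
v -2.303 1.751 -1.227
v -1.208 2.018 -0.105
v -1.723 1.794 0.451
v -2.549 2.147 -1.08
v -1.455 2.414 0.042
v -2.898 2.305 -0.778
v -1.803 2.572 0.344
v -3.216 2.166 -0.434
v -2.121 2.433 0.688
v -3.382 1.783 -0.181
v -2.287 2.05 0.941
v -3.332 1.302 -0.115
v -2.237 1.569 1.007
v -3.085 0.906 -0.262
v -1.991 1.173 0.86
v -2.737 0.748 -0.564
v -1.642 1.015 0.558
v -2.419 0.887 -0.908
v -1.324 1.154 0.214
v -2.253 1.27 -1.161
v -1.158 1.537 -0.039
v 1.213 -0.875 -0.942
v 1.569 -1.208 -1.375
v 0.331 -1.192 -1.425
v 0.687 -1.525 -1.858
v 0.659 -1.723 -1.238
v 1.205 -1.527 -0.939
v 0.695 -0.873 -1.861
v 1.241 -0.677 -1.562
v 1.25 -1.206 -1.943
v 1.227 -1.732 -1.558
v 0.673 -0.668 -1.242
v 0.65 -1.194 -0.857
v 1.469 -1.014 -1.116
v 0.431 -1.386 -1.684
v 0.415 -1.503 -1.32
v 0.625 -1.698 -1.574
v 1.254 -1.201 -0.86
v 1.464 -1.397 -1.114
v 0.929 -1.7 -1.034
v 0.436 -1.003 -1.686
v 0.646 -1.199 -1.94
v 1.275 -0.702 -1.226
v 1.485 -0.897 -1.48
v 0.971 -0.7 -1.766
v 1.49 -1.208 -1.704
v 0.972 -1.394 -1.988
v 0.977 -1.011 -1.99
v 1.297 -0.896 -1.814
v 1.477 -1.517 -1.478
v 0.959 -1.703 -1.762
v 0.942 -1.82 -1.397
v 1.263 -1.705 -1.222
v 1.289 -1.516 -1.812
v 0.941 -0.697 -1.038
v 0.423 -0.883 -1.322
v 0.637 -0.695 -1.578
v 0.958 -0.58 -1.403
v 0.928 -1.006 -0.812
v 0.41 -1.192 -1.096
v 0.603 -1.504 -0.986
v 0.923 -1.389 -0.81
v 0.611 -0.884 -0.988
f 2 4 1
f 5 2 1
f 1 4 3
f 3 5 1
f 2 8 4
f 6 2 5
f 6 8 2
f 4 8 3
f 7 5 3
f 3 8 7
f 7 6 5
f 8 6 7
f 10 9 13
f 10 13 11
f 11 13 14
f 11 14 12
f 13 9 15
f 13 15 14
f 14 15 16
f 14 16 12
f 15 9 17
f 15 17 16
f 16 17 18
f 16 18 12
f 17 9 19
f 17 19 18
f 18 19 20
f 18 20 12
f 19 9 21
f 19 21 20
f 20 21 22
f 20 22 12
f 21 9 23
f 21 23 22
f 22 23 24
f 22 24 12
f 23 9 25
f 23 25 24
f 24 25 26
f 24 26 12
f 25 9 27
f 25 27 26
f 26 27 28
f 26 28 12
f 27 9 29
f 27 29 28
f 28 29 30
f 28 30 12
f 29 9 10
f 29 10 30
f 30 10 11
f 30 11 12
f 31 68 47
f 68 42 71
f 47 71 36
f 68 71 47
f 31 47 43
f 47 36 48
f 43 48 32
f 47 48 43
f 31 43 52
f 43 32 53
f 52 53 38
f 43 53 52
f 31 52 64
f 52 38 67
f 64 67 41
f 52 67 64
f 31 64 68
f 64 41 72
f 68 72 42
f 64 72 68
f 32 48 59
f 48 36 62
f 59 62 40
f 48 62 59
f 36 71 49
f 71 42 70
f 49 70 35
f 71 70 49
f 42 72 69
f 72 41 65
f 69 65 33
f 72 65 69
f 41 67 66
f 67 38 54
f 66 54 37
f 67 54 66
f 38 53 58
f 53 32 55
f 58 55 39
f 53 55 58
f 34 60 46
f 60 40 61
f 46 61 35
f 60 61 46
f 34 46 44
f 46 35 45
f 44 45 33
f 46 45 44
f 34 44 51
f 44 33 50
f 51 50 37
f 44 50 51
f 34 51 56
f 51 37 57
f 56 57 39
f 51 57 56
f 34 56 60
f 56 39 63
f 60 63 40
f 56 63 60
f 35 61 49
f 61 40 62
f 49 62 36
f 61 62 49
f 33 45 69
f 45 35 70
f 69 70 42
f 45 70 69
f 37 50 66
f 50 33 65
f 66 65 41
f 50 65 66
f 39 57 58
f 57 37 54
f 58 54 38
f 57 54 58
f 40 63 59
f 63 39 55
f 59 55 32
f 63 55 59



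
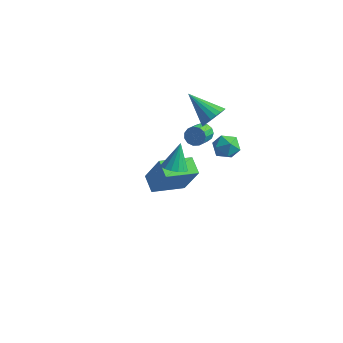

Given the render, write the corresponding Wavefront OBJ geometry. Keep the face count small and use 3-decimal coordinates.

v -4.614 0.041 -4.432
v -3.656 -0.029 -2.52
v -5.45 0.745 -3.987
v -4.492 0.676 -2.075
v -3.468 1.724 -4.945
v -2.51 1.655 -3.033
v -4.304 2.429 -4.5
v -3.346 2.359 -2.588
v -1.749 1.893 2.085
v -1.304 2.207 2.724
v -3.491 2.147 3.175
v -1.386 2.511 2.522
v -1.539 2.692 2.234
v -1.735 2.715 1.916
v -1.933 2.575 1.632
v -2.095 2.3 1.437
v -2.188 1.944 1.371
v -2.195 1.578 1.447
v -2.113 1.274 1.648
v -1.959 1.093 1.937
v -1.763 1.07 2.255
v -1.565 1.21 2.539
v -1.403 1.485 2.733
v -1.31 1.841 2.8
v -0.98 -3.719 2.682
v -0.448 -3.286 2.465
v -1.06 -2.921 4.078
v -0.761 -3.119 2.351
v -1.133 -3.113 2.326
v -1.464 -3.269 2.397
v -1.665 -3.546 2.544
v -1.682 -3.87 2.728
v -1.512 -4.153 2.9
v -1.199 -4.32 3.013
v -0.827 -4.326 3.038
v -0.496 -4.17 2.968
v -0.295 -3.892 2.821
v -0.277 -3.569 2.636
v -2.688 2.365 -0.053
v -2.293 2.158 -0.499
v -2.158 1.027 0.148
v -2.552 1.235 0.593
v -2.093 2.321 -0.256
v -1.957 1.19 0.391
v -2.081 2.499 0.052
v -1.945 1.368 0.699
v -2.262 2.634 0.326
v -2.126 1.503 0.973
v -2.578 2.683 0.479
v -2.442 1.552 1.126
v -2.929 2.632 0.464
v -2.793 1.501 1.111
v -3.204 2.497 0.284
v -3.068 1.366 0.931
v -3.314 2.319 -0.003
v -3.178 1.188 0.644
v -3.226 2.157 -0.306
v -3.09 1.026 0.341
v -2.967 2.06 -0.529
v -2.831 0.929 0.118
v -2.619 2.061 -0.601
v -2.483 0.93 0.046
v -0.18 1.643 0.576
v 0.344 1.055 0.9
v -1.264 0.865 0.92
v -0.74 0.277 1.244
v -0.824 1.032 1.63
v -0.154 1.512 1.417
v -0.766 0.408 0.403
v -0.096 0.888 0.19
v -0.018 0.291 0.793
v -0.054 0.677 1.551
v -0.866 1.243 0.269
v -0.902 1.629 1.027
f 2 4 1
f 5 2 1
f 1 4 3
f 3 5 1
f 2 8 4
f 6 2 5
f 6 8 2
f 4 8 3
f 7 5 3
f 3 8 7
f 7 6 5
f 8 6 7
f 10 9 12
f 10 12 11
f 12 9 13
f 12 13 11
f 13 9 14
f 13 14 11
f 14 9 15
f 14 15 11
f 15 9 16
f 15 16 11
f 16 9 17
f 16 17 11
f 17 9 18
f 17 18 11
f 18 9 19
f 18 19 11
f 19 9 20
f 19 20 11
f 20 9 21
f 20 21 11
f 21 9 22
f 21 22 11
f 22 9 23
f 22 23 11
f 23 9 24
f 23 24 11
f 24 9 10
f 24 10 11
f 26 25 28
f 26 28 27
f 28 25 29
f 28 29 27
f 29 25 30
f 29 30 27
f 30 25 31
f 30 31 27
f 31 25 32
f 31 32 27
f 32 25 33
f 32 33 27
f 33 25 34
f 33 34 27
f 34 25 35
f 34 35 27
f 35 25 36
f 35 36 27
f 36 25 37
f 36 37 27
f 37 25 38
f 37 38 27
f 38 25 26
f 38 26 27
f 40 39 43
f 40 43 41
f 41 43 44
f 41 44 42
f 43 39 45
f 43 45 44
f 44 45 46
f 44 46 42
f 45 39 47
f 45 47 46
f 46 47 48
f 46 48 42
f 47 39 49
f 47 49 48
f 48 49 50
f 48 50 42
f 49 39 51
f 49 51 50
f 50 51 52
f 50 52 42
f 51 39 53
f 51 53 52
f 52 53 54
f 52 54 42
f 53 39 55
f 53 55 54
f 54 55 56
f 54 56 42
f 55 39 57
f 55 57 56
f 56 57 58
f 56 58 42
f 57 39 59
f 57 59 58
f 58 59 60
f 58 60 42
f 59 39 61
f 59 61 60
f 60 61 62
f 60 62 42
f 61 39 40
f 61 40 62
f 62 40 41
f 62 41 42
f 63 74 68
f 63 68 64
f 63 64 70
f 63 70 73
f 63 73 74
f 64 68 72
f 68 74 67
f 74 73 65
f 73 70 69
f 70 64 71
f 66 72 67
f 66 67 65
f 66 65 69
f 66 69 71
f 66 71 72
f 67 72 68
f 65 67 74
f 69 65 73
f 71 69 70
f 72 71 64



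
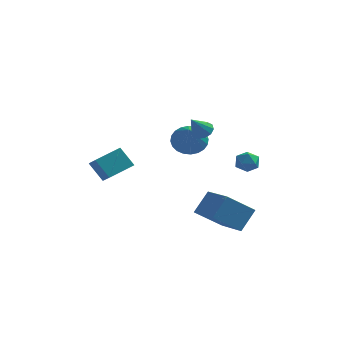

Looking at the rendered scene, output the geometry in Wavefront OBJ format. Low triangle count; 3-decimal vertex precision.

v 2.132 1.044 -1.396
v 2.838 1.203 -1.447
v 2.402 -0.063 -1.113
v 3.108 0.096 -1.164
v 2.712 0.375 -0.624
v 2.545 1.059 -0.799
v 2.695 0.081 -1.761
v 2.528 0.765 -1.936
v 3.186 0.608 -1.673
v 3.196 0.79 -0.971
v 2.044 0.35 -1.589
v 2.054 0.532 -0.887
v 0.615 -1.455 1.741
v 1.095 -1.828 1.683
v 0.145 -2.225 2.799
v 1.189 -1.554 1.925
v 1.064 -1.242 2.096
v 0.767 -1.012 2.132
v 0.413 -0.951 2.018
v 0.136 -1.082 1.799
v 0.042 -1.356 1.558
v 0.167 -1.668 1.387
v 0.463 -1.899 1.351
v 0.818 -1.96 1.464
v -0.361 0.377 0.137
v 0.594 0.589 0.189
v -0.099 -1.157 1.563
v 0.452 0.817 0.461
v 0.187 0.978 0.684
v -0.162 1.048 0.823
v -0.542 1.016 0.858
v -0.894 0.886 0.784
v -1.165 0.679 0.61
v -1.313 0.426 0.365
v -1.317 0.165 0.086
v -1.175 -0.063 -0.186
v -0.909 -0.225 -0.409
v -0.56 -0.294 -0.548
v -0.18 -0.262 -0.583
v 0.171 -0.132 -0.509
v 0.442 0.075 -0.336
v 0.591 0.328 -0.09
v 1.736 -2.145 -4.616
v 0.4 -2.752 -3.472
v 2.316 -1.325 -3.503
v 0.981 -1.931 -2.359
v 2.939 -3.749 -4.061
v 1.604 -4.355 -2.917
v 3.52 -2.928 -2.948
v 2.184 -3.535 -1.804
v -4.174 -3.078 -1.462
v -3.628 -4.021 -0.734
v -4.949 -2.751 -0.457
v -4.402 -3.694 0.27
v -3.118 -2.086 -0.97
v -2.571 -3.029 -0.243
v -3.892 -1.759 0.034
v -3.346 -2.702 0.762
f 1 12 6
f 1 6 2
f 1 2 8
f 1 8 11
f 1 11 12
f 2 6 10
f 6 12 5
f 12 11 3
f 11 8 7
f 8 2 9
f 4 10 5
f 4 5 3
f 4 3 7
f 4 7 9
f 4 9 10
f 5 10 6
f 3 5 12
f 7 3 11
f 9 7 8
f 10 9 2
f 14 13 16
f 14 16 15
f 16 13 17
f 16 17 15
f 17 13 18
f 17 18 15
f 18 13 19
f 18 19 15
f 19 13 20
f 19 20 15
f 20 13 21
f 20 21 15
f 21 13 22
f 21 22 15
f 22 13 23
f 22 23 15
f 23 13 24
f 23 24 15
f 24 13 14
f 24 14 15
f 26 25 28
f 26 28 27
f 28 25 29
f 28 29 27
f 29 25 30
f 29 30 27
f 30 25 31
f 30 31 27
f 31 25 32
f 31 32 27
f 32 25 33
f 32 33 27
f 33 25 34
f 33 34 27
f 34 25 35
f 34 35 27
f 35 25 36
f 35 36 27
f 36 25 37
f 36 37 27
f 37 25 38
f 37 38 27
f 38 25 39
f 38 39 27
f 39 25 40
f 39 40 27
f 40 25 41
f 40 41 27
f 41 25 42
f 41 42 27
f 42 25 26
f 42 26 27
f 44 46 43
f 47 44 43
f 43 46 45
f 45 47 43
f 44 50 46
f 48 44 47
f 48 50 44
f 46 50 45
f 49 47 45
f 45 50 49
f 49 48 47
f 50 48 49
f 52 54 51
f 55 52 51
f 51 54 53
f 53 55 51
f 52 58 54
f 56 52 55
f 56 58 52
f 54 58 53
f 57 55 53
f 53 58 57
f 57 56 55
f 58 56 57



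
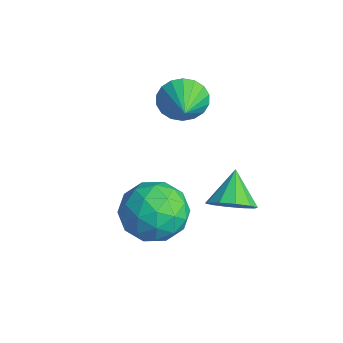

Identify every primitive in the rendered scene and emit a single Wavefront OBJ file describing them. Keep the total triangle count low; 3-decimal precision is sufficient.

v 0.862 -0.158 -1.72
v 1.359 -0.687 -2.391
v 0.741 -1.453 -0.789
v 1.238 -1.982 -1.46
v 1.701 -1.277 -0.945
v 1.776 -0.477 -1.52
v 0.324 -1.663 -1.66
v 0.399 -0.863 -2.235
v 1.026 -1.618 -2.354
v 1.878 -1.379 -1.912
v 0.222 -0.761 -1.268
v 1.074 -0.522 -0.826
v 1.121 -0.309 -2.138
v 0.979 -1.831 -1.042
v 1.251 -1.416 -0.74
v 1.543 -1.727 -1.134
v 1.366 -0.186 -1.626
v 1.658 -0.497 -2.02
v 1.86 -0.843 -1.17
v 0.442 -1.643 -1.16
v 0.734 -1.954 -1.554
v 0.557 -0.413 -2.046
v 0.849 -0.724 -2.44
v 0.24 -1.297 -2.01
v 1.218 -1.167 -2.51
v 1.147 -1.928 -1.962
v 0.609 -1.74 -2.08
v 0.653 -1.27 -2.418
v 1.718 -1.027 -2.25
v 1.647 -1.787 -1.702
v 1.919 -1.373 -1.4
v 1.963 -0.903 -1.738
v 1.522 -1.573 -2.228
v 0.453 -0.353 -1.478
v 0.382 -1.113 -0.93
v 0.137 -1.237 -1.442
v 0.181 -0.767 -1.78
v 0.953 -0.212 -1.218
v 0.882 -0.973 -0.67
v 1.447 -0.87 -0.762
v 1.491 -0.4 -1.1
v 0.578 -0.567 -0.952
v -0.591 0.475 1.148
v -0.278 0.669 0.54
v 0.451 0.065 1.552
v -0.248 0.927 0.721
v -0.285 1.094 0.986
v -0.382 1.14 1.283
v -0.521 1.053 1.553
v -0.674 0.852 1.743
v -0.81 0.576 1.815
v -0.903 0.28 1.755
v -0.934 0.023 1.574
v -0.897 -0.145 1.309
v -0.799 -0.19 1.012
v -0.66 -0.104 0.742
v -0.508 0.097 0.552
v -0.371 0.373 0.48
v 1.747 0.804 -1.457
v 2.205 0.705 -0.951
v 1.033 1.256 -0.723
v 2.276 1.091 -1.12
v 2.145 1.366 -1.417
v 1.861 1.427 -1.73
v 1.535 1.249 -1.939
v 1.289 0.902 -1.963
v 1.218 0.517 -1.795
v 1.35 0.241 -1.497
v 1.633 0.18 -1.184
v 1.96 0.358 -0.975
f 1 38 17
f 38 12 41
f 17 41 6
f 38 41 17
f 1 17 13
f 17 6 18
f 13 18 2
f 17 18 13
f 1 13 22
f 13 2 23
f 22 23 8
f 13 23 22
f 1 22 34
f 22 8 37
f 34 37 11
f 22 37 34
f 1 34 38
f 34 11 42
f 38 42 12
f 34 42 38
f 2 18 29
f 18 6 32
f 29 32 10
f 18 32 29
f 6 41 19
f 41 12 40
f 19 40 5
f 41 40 19
f 12 42 39
f 42 11 35
f 39 35 3
f 42 35 39
f 11 37 36
f 37 8 24
f 36 24 7
f 37 24 36
f 8 23 28
f 23 2 25
f 28 25 9
f 23 25 28
f 4 30 16
f 30 10 31
f 16 31 5
f 30 31 16
f 4 16 14
f 16 5 15
f 14 15 3
f 16 15 14
f 4 14 21
f 14 3 20
f 21 20 7
f 14 20 21
f 4 21 26
f 21 7 27
f 26 27 9
f 21 27 26
f 4 26 30
f 26 9 33
f 30 33 10
f 26 33 30
f 5 31 19
f 31 10 32
f 19 32 6
f 31 32 19
f 3 15 39
f 15 5 40
f 39 40 12
f 15 40 39
f 7 20 36
f 20 3 35
f 36 35 11
f 20 35 36
f 9 27 28
f 27 7 24
f 28 24 8
f 27 24 28
f 10 33 29
f 33 9 25
f 29 25 2
f 33 25 29
f 44 43 46
f 44 46 45
f 46 43 47
f 46 47 45
f 47 43 48
f 47 48 45
f 48 43 49
f 48 49 45
f 49 43 50
f 49 50 45
f 50 43 51
f 50 51 45
f 51 43 52
f 51 52 45
f 52 43 53
f 52 53 45
f 53 43 54
f 53 54 45
f 54 43 55
f 54 55 45
f 55 43 56
f 55 56 45
f 56 43 57
f 56 57 45
f 57 43 58
f 57 58 45
f 58 43 44
f 58 44 45
f 60 59 62
f 60 62 61
f 62 59 63
f 62 63 61
f 63 59 64
f 63 64 61
f 64 59 65
f 64 65 61
f 65 59 66
f 65 66 61
f 66 59 67
f 66 67 61
f 67 59 68
f 67 68 61
f 68 59 69
f 68 69 61
f 69 59 70
f 69 70 61
f 70 59 60
f 70 60 61



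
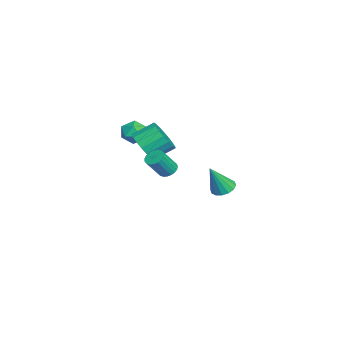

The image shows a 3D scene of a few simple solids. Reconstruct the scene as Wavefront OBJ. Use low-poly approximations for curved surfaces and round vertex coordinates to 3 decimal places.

v -1.654 -1.732 1.987
v -1.271 -1.071 1.719
v -1.269 -2.389 0.921
v -0.886 -1.728 0.653
v -0.607 -2.122 1.303
v -0.845 -1.716 1.962
v -1.695 -1.744 0.678
v -1.933 -1.338 1.337
v -1.296 -1.079 0.91
v -0.624 -1.312 1.296
v -1.916 -2.148 1.344
v -1.244 -2.381 1.73
v -4.019 2.736 -3.917
v -3.585 3.328 -3.824
v -3.441 2.044 -2.223
v -3.922 3.426 -3.669
v -4.284 3.34 -3.58
v -4.576 3.091 -3.582
v -4.718 2.748 -3.674
v -4.673 2.401 -3.831
v -4.453 2.144 -4.011
v -4.117 2.046 -4.166
v -3.755 2.133 -4.254
v -3.463 2.381 -4.252
v -3.321 2.725 -4.161
v -3.365 3.072 -4.004
v 2.827 0.404 0.678
v 3.318 0.409 0.43
v 3.883 -0.219 1.533
v 3.393 -0.224 1.782
v 3.319 0.608 0.542
v 3.885 -0.02 1.646
v 3.236 0.772 0.678
v 3.802 0.144 1.782
v 3.082 0.872 0.814
v 3.647 0.244 1.918
v 2.884 0.891 0.926
v 3.449 0.264 2.03
v 2.676 0.826 0.996
v 3.241 0.199 2.1
v 2.494 0.688 1.011
v 3.06 0.061 2.114
v 2.37 0.501 0.968
v 2.935 -0.127 2.072
v 2.325 0.297 0.875
v 2.89 -0.331 1.979
v 2.367 0.111 0.748
v 2.932 -0.516 1.852
v 2.488 -0.024 0.609
v 3.054 -0.651 1.713
v 2.668 -0.085 0.482
v 3.234 -0.712 1.586
v 2.876 -0.061 0.389
v 3.441 -0.689 1.493
v 3.075 0.042 0.346
v 3.641 -0.585 1.449
v 3.231 0.209 0.36
v 3.797 -0.419 1.464
v 0.891 -1.05 1.292
v 1.271 -1.485 2.108
v 0.969 -0.405 2.824
v 0.589 0.03 2.008
v 1.622 -1.272 1.937
v 1.32 -0.193 2.653
v 1.829 -1.016 1.637
v 1.527 0.063 2.353
v 1.85 -0.766 1.27
v 1.548 0.313 1.985
v 1.681 -0.573 0.906
v 1.378 0.507 1.622
v 1.355 -0.473 0.619
v 1.053 0.606 1.335
v 0.938 -0.488 0.466
v 0.636 0.591 1.182
v 0.511 -0.615 0.476
v 0.209 0.465 1.192
v 0.16 -0.827 0.647
v -0.142 0.252 1.363
v -0.047 -1.083 0.947
v -0.349 -0.004 1.663
v -0.068 -1.333 1.315
v -0.37 -0.254 2.03
v 0.102 -1.527 1.678
v -0.201 -0.447 2.394
v 0.427 -1.626 1.965
v 0.125 -0.547 2.681
v 0.844 -1.611 2.118
v 0.542 -0.532 2.834
f 1 12 6
f 1 6 2
f 1 2 8
f 1 8 11
f 1 11 12
f 2 6 10
f 6 12 5
f 12 11 3
f 11 8 7
f 8 2 9
f 4 10 5
f 4 5 3
f 4 3 7
f 4 7 9
f 4 9 10
f 5 10 6
f 3 5 12
f 7 3 11
f 9 7 8
f 10 9 2
f 14 13 16
f 14 16 15
f 16 13 17
f 16 17 15
f 17 13 18
f 17 18 15
f 18 13 19
f 18 19 15
f 19 13 20
f 19 20 15
f 20 13 21
f 20 21 15
f 21 13 22
f 21 22 15
f 22 13 23
f 22 23 15
f 23 13 24
f 23 24 15
f 24 13 25
f 24 25 15
f 25 13 26
f 25 26 15
f 26 13 14
f 26 14 15
f 28 27 31
f 28 31 29
f 29 31 32
f 29 32 30
f 31 27 33
f 31 33 32
f 32 33 34
f 32 34 30
f 33 27 35
f 33 35 34
f 34 35 36
f 34 36 30
f 35 27 37
f 35 37 36
f 36 37 38
f 36 38 30
f 37 27 39
f 37 39 38
f 38 39 40
f 38 40 30
f 39 27 41
f 39 41 40
f 40 41 42
f 40 42 30
f 41 27 43
f 41 43 42
f 42 43 44
f 42 44 30
f 43 27 45
f 43 45 44
f 44 45 46
f 44 46 30
f 45 27 47
f 45 47 46
f 46 47 48
f 46 48 30
f 47 27 49
f 47 49 48
f 48 49 50
f 48 50 30
f 49 27 51
f 49 51 50
f 50 51 52
f 50 52 30
f 51 27 53
f 51 53 52
f 52 53 54
f 52 54 30
f 53 27 55
f 53 55 54
f 54 55 56
f 54 56 30
f 55 27 57
f 55 57 56
f 56 57 58
f 56 58 30
f 57 27 28
f 57 28 58
f 58 28 29
f 58 29 30
f 60 59 63
f 60 63 61
f 61 63 64
f 61 64 62
f 63 59 65
f 63 65 64
f 64 65 66
f 64 66 62
f 65 59 67
f 65 67 66
f 66 67 68
f 66 68 62
f 67 59 69
f 67 69 68
f 68 69 70
f 68 70 62
f 69 59 71
f 69 71 70
f 70 71 72
f 70 72 62
f 71 59 73
f 71 73 72
f 72 73 74
f 72 74 62
f 73 59 75
f 73 75 74
f 74 75 76
f 74 76 62
f 75 59 77
f 75 77 76
f 76 77 78
f 76 78 62
f 77 59 79
f 77 79 78
f 78 79 80
f 78 80 62
f 79 59 81
f 79 81 80
f 80 81 82
f 80 82 62
f 81 59 83
f 81 83 82
f 82 83 84
f 82 84 62
f 83 59 85
f 83 85 84
f 84 85 86
f 84 86 62
f 85 59 87
f 85 87 86
f 86 87 88
f 86 88 62
f 87 59 60
f 87 60 88
f 88 60 61
f 88 61 62



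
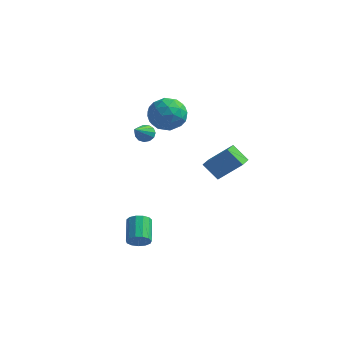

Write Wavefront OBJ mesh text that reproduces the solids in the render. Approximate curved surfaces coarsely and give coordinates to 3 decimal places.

v -3.384 0.254 3.552
v -2.377 -0.07 3.645
v -3.643 -0.91 2.315
v -2.636 -1.234 2.408
v -3.33 -1.425 3.189
v -3.17 -0.706 3.954
v -2.85 -0.274 2.006
v -2.69 0.445 2.771
v -2.047 -0.396 2.69
v -2.343 -1.107 3.421
v -3.677 0.127 2.539
v -3.973 -0.584 3.27
v -2.858 0.194 3.707
v -3.162 -1.174 2.253
v -3.57 -1.286 2.712
v -2.978 -1.477 2.767
v -3.324 -0.18 3.889
v -2.732 -0.37 3.943
v -3.292 -1.166 3.675
v -3.288 -0.61 2.017
v -2.696 -0.8 2.071
v -3.042 0.497 3.193
v -2.45 0.306 3.248
v -2.728 0.186 2.285
v -2.072 -0.188 3.201
v -2.224 -0.872 2.473
v -2.35 -0.308 2.237
v -2.256 0.115 2.687
v -2.246 -0.606 3.63
v -2.398 -1.29 2.903
v -2.806 -1.402 3.362
v -2.712 -0.98 3.812
v -2.052 -0.798 3.069
v -3.622 0.31 3.057
v -3.774 -0.374 2.33
v -3.308 -0 2.148
v -3.214 0.422 2.598
v -3.796 -0.108 3.487
v -3.948 -0.792 2.759
v -3.764 -1.095 3.273
v -3.67 -0.672 3.723
v -3.968 -0.182 2.891
v -2.005 1.357 -1.288
v -0.77 1.628 -0.022
v -2.09 2.178 -1.381
v -0.855 2.449 -0.115
v -1.145 1.351 -2.125
v 0.09 1.622 -0.859
v -1.23 2.172 -2.218
v 0.005 2.443 -0.952
v -2.395 -4.54 -3.672
v -1.834 -4.281 -3.616
v -2.405 -3.2 -2.912
v -2.965 -3.46 -2.968
v -1.97 -4.158 -3.914
v -2.541 -3.078 -3.21
v -2.241 -4.158 -4.135
v -2.812 -3.077 -3.431
v -2.56 -4.278 -4.209
v -3.131 -3.198 -3.505
v -2.827 -4.482 -4.112
v -3.398 -3.401 -3.409
v -2.957 -4.704 -3.876
v -3.527 -3.624 -3.172
v -2.908 -4.874 -3.575
v -3.478 -3.794 -2.871
v -2.696 -4.939 -3.304
v -3.267 -3.858 -2.601
v -2.388 -4.876 -3.151
v -2.959 -3.796 -2.447
v -2.083 -4.707 -3.163
v -2.654 -3.627 -2.459
v -1.876 -4.485 -3.336
v -2.447 -3.405 -2.632
v -3.818 -1.278 1.801
v -3.458 -1.469 1.462
v -3.602 -2.742 2.859
v -3.308 -1.304 1.66
v -3.319 -1.13 1.903
v -3.489 -1.003 2.113
v -3.764 -0.964 2.224
v -4.055 -1.023 2.201
v -4.271 -1.164 2.051
v -4.344 -1.341 1.821
v -4.249 -1.497 1.585
v -4.018 -1.584 1.417
v -3.723 -1.574 1.372
f 1 38 17
f 38 12 41
f 17 41 6
f 38 41 17
f 1 17 13
f 17 6 18
f 13 18 2
f 17 18 13
f 1 13 22
f 13 2 23
f 22 23 8
f 13 23 22
f 1 22 34
f 22 8 37
f 34 37 11
f 22 37 34
f 1 34 38
f 34 11 42
f 38 42 12
f 34 42 38
f 2 18 29
f 18 6 32
f 29 32 10
f 18 32 29
f 6 41 19
f 41 12 40
f 19 40 5
f 41 40 19
f 12 42 39
f 42 11 35
f 39 35 3
f 42 35 39
f 11 37 36
f 37 8 24
f 36 24 7
f 37 24 36
f 8 23 28
f 23 2 25
f 28 25 9
f 23 25 28
f 4 30 16
f 30 10 31
f 16 31 5
f 30 31 16
f 4 16 14
f 16 5 15
f 14 15 3
f 16 15 14
f 4 14 21
f 14 3 20
f 21 20 7
f 14 20 21
f 4 21 26
f 21 7 27
f 26 27 9
f 21 27 26
f 4 26 30
f 26 9 33
f 30 33 10
f 26 33 30
f 5 31 19
f 31 10 32
f 19 32 6
f 31 32 19
f 3 15 39
f 15 5 40
f 39 40 12
f 15 40 39
f 7 20 36
f 20 3 35
f 36 35 11
f 20 35 36
f 9 27 28
f 27 7 24
f 28 24 8
f 27 24 28
f 10 33 29
f 33 9 25
f 29 25 2
f 33 25 29
f 44 46 43
f 47 44 43
f 43 46 45
f 45 47 43
f 44 50 46
f 48 44 47
f 48 50 44
f 46 50 45
f 49 47 45
f 45 50 49
f 49 48 47
f 50 48 49
f 52 51 55
f 52 55 53
f 53 55 56
f 53 56 54
f 55 51 57
f 55 57 56
f 56 57 58
f 56 58 54
f 57 51 59
f 57 59 58
f 58 59 60
f 58 60 54
f 59 51 61
f 59 61 60
f 60 61 62
f 60 62 54
f 61 51 63
f 61 63 62
f 62 63 64
f 62 64 54
f 63 51 65
f 63 65 64
f 64 65 66
f 64 66 54
f 65 51 67
f 65 67 66
f 66 67 68
f 66 68 54
f 67 51 69
f 67 69 68
f 68 69 70
f 68 70 54
f 69 51 71
f 69 71 70
f 70 71 72
f 70 72 54
f 71 51 73
f 71 73 72
f 72 73 74
f 72 74 54
f 73 51 52
f 73 52 74
f 74 52 53
f 74 53 54
f 76 75 78
f 76 78 77
f 78 75 79
f 78 79 77
f 79 75 80
f 79 80 77
f 80 75 81
f 80 81 77
f 81 75 82
f 81 82 77
f 82 75 83
f 82 83 77
f 83 75 84
f 83 84 77
f 84 75 85
f 84 85 77
f 85 75 86
f 85 86 77
f 86 75 87
f 86 87 77
f 87 75 76
f 87 76 77



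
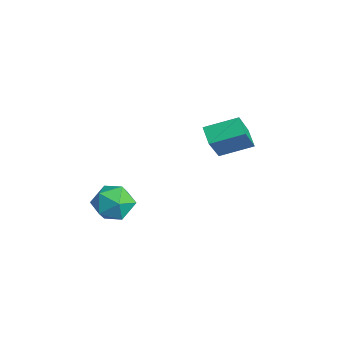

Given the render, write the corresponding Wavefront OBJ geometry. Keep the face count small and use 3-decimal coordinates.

v -4.138 1.439 1.483
v -3.691 2.932 2.023
v -3.326 1.387 0.954
v -2.879 2.88 1.494
v -3.101 0.52 3.166
v -2.654 2.013 3.706
v -2.289 0.468 2.637
v -1.842 1.961 3.177
v -4.193 -2.561 -0.895
v -3.121 -2.538 -0.909
v -4.159 -4.282 -1.111
v -3.087 -4.259 -1.125
v -3.616 -4.05 -0.216
v -3.637 -2.986 -0.082
v -3.643 -3.834 -1.938
v -3.664 -2.77 -1.804
v -2.781 -3.325 -1.553
v -2.764 -3.458 -0.489
v -4.516 -3.362 -1.531
v -4.499 -3.495 -0.467
f 2 4 1
f 5 2 1
f 1 4 3
f 3 5 1
f 2 8 4
f 6 2 5
f 6 8 2
f 4 8 3
f 7 5 3
f 3 8 7
f 7 6 5
f 8 6 7
f 9 20 14
f 9 14 10
f 9 10 16
f 9 16 19
f 9 19 20
f 10 14 18
f 14 20 13
f 20 19 11
f 19 16 15
f 16 10 17
f 12 18 13
f 12 13 11
f 12 11 15
f 12 15 17
f 12 17 18
f 13 18 14
f 11 13 20
f 15 11 19
f 17 15 16
f 18 17 10



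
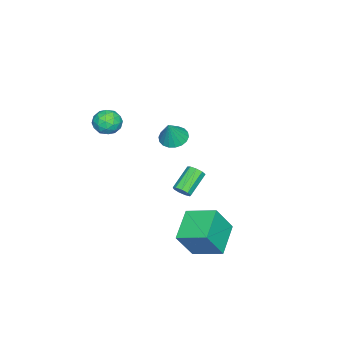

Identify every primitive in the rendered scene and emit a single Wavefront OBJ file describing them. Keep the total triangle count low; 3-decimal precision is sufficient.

v 2.621 -3.218 2.451
v 3.206 -3.828 2.771
v 1.574 -3.772 3.309
v 2.159 -4.382 3.629
v 2.258 -3.508 3.838
v 2.905 -3.165 3.308
v 1.875 -4.435 2.772
v 2.522 -4.092 2.242
v 2.745 -4.58 2.97
v 2.982 -4.007 3.628
v 1.798 -3.593 2.452
v 2.035 -3.02 3.11
v 3.006 -3.474 2.536
v 1.774 -4.126 3.544
v 1.832 -3.612 3.667
v 2.177 -3.971 3.855
v 2.828 -3.085 2.851
v 3.173 -3.443 3.039
v 2.615 -3.255 3.666
v 1.607 -4.157 3.041
v 1.952 -4.515 3.229
v 2.603 -3.629 2.225
v 2.948 -3.988 2.413
v 2.165 -4.345 2.414
v 3.079 -4.275 2.841
v 2.463 -4.601 3.345
v 2.296 -4.631 2.841
v 2.677 -4.43 2.53
v 3.218 -3.938 3.228
v 2.602 -4.264 3.732
v 2.66 -3.75 3.855
v 3.041 -3.549 3.543
v 2.947 -4.38 3.345
v 2.178 -3.336 2.348
v 1.562 -3.662 2.852
v 1.739 -4.051 2.537
v 2.12 -3.85 2.225
v 2.317 -2.999 2.735
v 1.701 -3.325 3.239
v 2.103 -3.17 3.55
v 2.484 -2.969 3.239
v 1.833 -3.22 2.735
v 3.008 1.019 -0.895
v 3.346 1.161 -0.458
v 2.01 1.423 0.491
v 1.672 1.281 0.055
v 3.259 1.478 -0.668
v 1.923 1.74 0.281
v 3.054 1.58 -0.984
v 1.718 1.842 -0.035
v 2.828 1.42 -1.258
v 1.492 1.682 -0.309
v 2.686 1.072 -1.362
v 1.35 1.334 -0.413
v 2.695 0.699 -1.248
v 1.359 0.961 -0.298
v 2.85 0.476 -0.968
v 1.514 0.738 -0.018
v 3.079 0.507 -0.654
v 1.743 0.769 0.296
v 3.275 0.778 -0.453
v 1.939 1.04 0.497
v 1.529 1.593 -4.684
v 2.389 0.98 -2.927
v 1.538 3.436 -4.046
v 2.398 2.822 -2.289
v 3.462 1.878 -5.531
v 4.322 1.264 -3.774
v 3.471 3.72 -4.893
v 4.331 3.107 -3.136
v -2.345 -1.98 -0.579
v -1.606 -2.31 -0.949
v -1.615 -1.98 0.879
v -1.551 -1.919 -0.976
v -1.654 -1.54 -0.925
v -1.893 -1.248 -0.805
v -2.222 -1.101 -0.641
v -2.575 -1.128 -0.464
v -2.883 -1.324 -0.309
v -3.084 -1.65 -0.208
v -3.139 -2.042 -0.181
v -3.036 -2.421 -0.232
v -2.797 -2.713 -0.352
v -2.468 -2.86 -0.517
v -2.115 -2.832 -0.694
v -1.807 -2.636 -0.848
f 1 38 17
f 38 12 41
f 17 41 6
f 38 41 17
f 1 17 13
f 17 6 18
f 13 18 2
f 17 18 13
f 1 13 22
f 13 2 23
f 22 23 8
f 13 23 22
f 1 22 34
f 22 8 37
f 34 37 11
f 22 37 34
f 1 34 38
f 34 11 42
f 38 42 12
f 34 42 38
f 2 18 29
f 18 6 32
f 29 32 10
f 18 32 29
f 6 41 19
f 41 12 40
f 19 40 5
f 41 40 19
f 12 42 39
f 42 11 35
f 39 35 3
f 42 35 39
f 11 37 36
f 37 8 24
f 36 24 7
f 37 24 36
f 8 23 28
f 23 2 25
f 28 25 9
f 23 25 28
f 4 30 16
f 30 10 31
f 16 31 5
f 30 31 16
f 4 16 14
f 16 5 15
f 14 15 3
f 16 15 14
f 4 14 21
f 14 3 20
f 21 20 7
f 14 20 21
f 4 21 26
f 21 7 27
f 26 27 9
f 21 27 26
f 4 26 30
f 26 9 33
f 30 33 10
f 26 33 30
f 5 31 19
f 31 10 32
f 19 32 6
f 31 32 19
f 3 15 39
f 15 5 40
f 39 40 12
f 15 40 39
f 7 20 36
f 20 3 35
f 36 35 11
f 20 35 36
f 9 27 28
f 27 7 24
f 28 24 8
f 27 24 28
f 10 33 29
f 33 9 25
f 29 25 2
f 33 25 29
f 44 43 47
f 44 47 45
f 45 47 48
f 45 48 46
f 47 43 49
f 47 49 48
f 48 49 50
f 48 50 46
f 49 43 51
f 49 51 50
f 50 51 52
f 50 52 46
f 51 43 53
f 51 53 52
f 52 53 54
f 52 54 46
f 53 43 55
f 53 55 54
f 54 55 56
f 54 56 46
f 55 43 57
f 55 57 56
f 56 57 58
f 56 58 46
f 57 43 59
f 57 59 58
f 58 59 60
f 58 60 46
f 59 43 61
f 59 61 60
f 60 61 62
f 60 62 46
f 61 43 44
f 61 44 62
f 62 44 45
f 62 45 46
f 64 66 63
f 67 64 63
f 63 66 65
f 65 67 63
f 64 70 66
f 68 64 67
f 68 70 64
f 66 70 65
f 69 67 65
f 65 70 69
f 69 68 67
f 70 68 69
f 72 71 74
f 72 74 73
f 74 71 75
f 74 75 73
f 75 71 76
f 75 76 73
f 76 71 77
f 76 77 73
f 77 71 78
f 77 78 73
f 78 71 79
f 78 79 73
f 79 71 80
f 79 80 73
f 80 71 81
f 80 81 73
f 81 71 82
f 81 82 73
f 82 71 83
f 82 83 73
f 83 71 84
f 83 84 73
f 84 71 85
f 84 85 73
f 85 71 86
f 85 86 73
f 86 71 72
f 86 72 73

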